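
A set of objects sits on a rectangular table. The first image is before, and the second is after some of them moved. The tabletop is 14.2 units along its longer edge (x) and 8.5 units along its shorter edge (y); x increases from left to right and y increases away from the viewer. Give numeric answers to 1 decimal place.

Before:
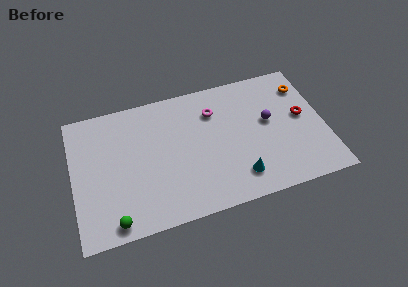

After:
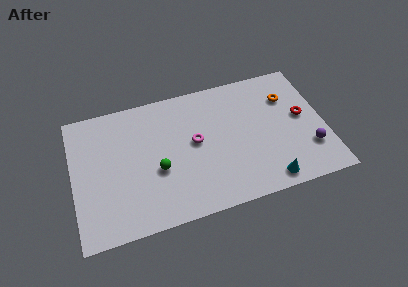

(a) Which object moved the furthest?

the green sphere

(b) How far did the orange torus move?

1.1

The orange torus moved from about (13.3, 6.6) to (12.3, 6.1), a distance of √(1.0² + 0.5²) ≈ 1.1.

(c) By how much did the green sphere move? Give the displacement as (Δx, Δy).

(2.6, 2.5)

The green sphere started near (2.1, 0.9) and ended near (4.7, 3.4).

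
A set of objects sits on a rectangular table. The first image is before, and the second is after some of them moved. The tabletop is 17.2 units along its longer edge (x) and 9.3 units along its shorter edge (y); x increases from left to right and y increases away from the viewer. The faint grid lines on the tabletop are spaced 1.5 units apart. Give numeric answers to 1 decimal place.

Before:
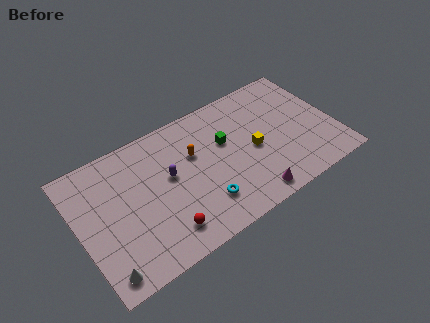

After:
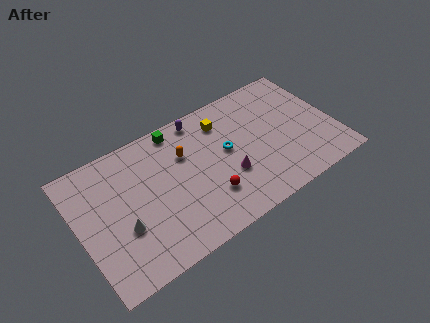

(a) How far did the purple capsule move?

4.0

The purple capsule moved from about (6.1, 5.3) to (8.7, 8.3), a distance of √(2.6² + 3.0²) ≈ 4.0.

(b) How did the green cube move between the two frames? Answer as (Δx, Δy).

(-2.9, 2.5)

From the two frames, the green cube sits at roughly (10.0, 5.8) before and (7.1, 8.3) after.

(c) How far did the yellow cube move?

3.4

The yellow cube moved from about (11.7, 4.3) to (10.1, 7.3), a distance of √(1.6² + 3.0²) ≈ 3.4.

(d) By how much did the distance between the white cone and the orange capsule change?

-2.9

They were about 8.3 units apart before and 5.4 after — 2.9 units closer together.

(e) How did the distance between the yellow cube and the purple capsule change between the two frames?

-4.0

The distance was about 5.7 in the first image and 1.7 in the second, so they moved 4.0 units closer together.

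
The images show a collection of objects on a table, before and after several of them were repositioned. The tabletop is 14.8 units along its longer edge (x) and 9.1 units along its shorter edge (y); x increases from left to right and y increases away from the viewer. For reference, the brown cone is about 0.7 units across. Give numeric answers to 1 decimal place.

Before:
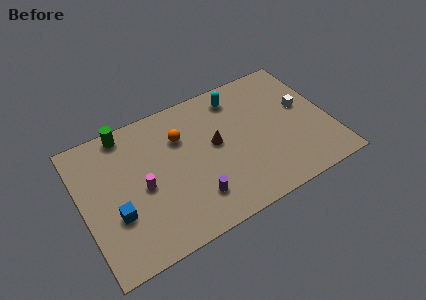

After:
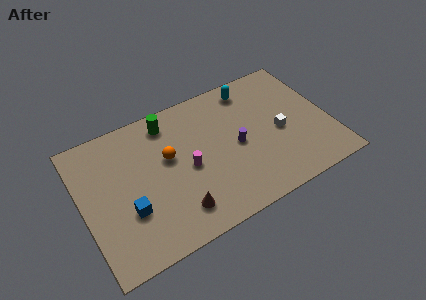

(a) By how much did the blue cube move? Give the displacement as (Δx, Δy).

(0.7, -0.1)

The blue cube started near (1.8, 3.2) and ended near (2.5, 3.1).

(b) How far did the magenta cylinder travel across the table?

2.7

The magenta cylinder moved from about (3.5, 4.2) to (6.2, 4.2), a distance of √(2.7² + 0.0²) ≈ 2.7.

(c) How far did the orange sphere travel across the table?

1.3

From (6.1, 6.4) to (5.2, 5.4), the orange sphere covered √(0.9² + 1.0²) ≈ 1.3 units.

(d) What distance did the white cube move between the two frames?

1.9

The white cube moved from about (13.4, 5.2) to (11.8, 4.1), a distance of √(1.6² + 1.1²) ≈ 1.9.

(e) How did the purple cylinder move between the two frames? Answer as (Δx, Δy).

(2.9, 2.2)

The purple cylinder was at about (6.3, 2.1) and moved to about (9.2, 4.3).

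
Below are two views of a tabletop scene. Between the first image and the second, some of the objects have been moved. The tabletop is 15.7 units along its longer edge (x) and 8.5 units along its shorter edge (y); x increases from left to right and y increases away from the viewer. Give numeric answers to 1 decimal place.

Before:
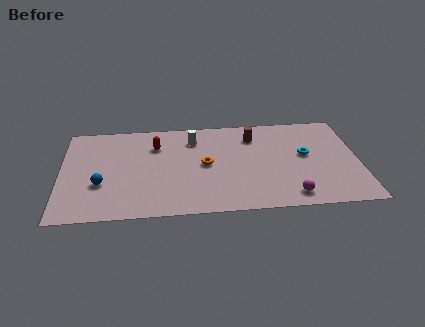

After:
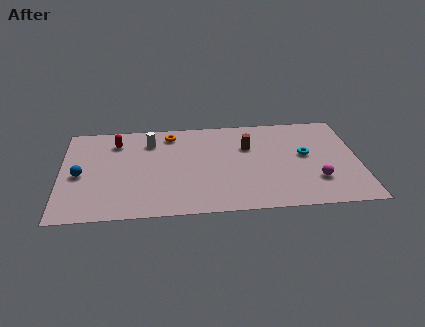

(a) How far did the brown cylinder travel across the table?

0.9

The brown cylinder was near (10.2, 6.6) before and (9.9, 5.7) after, so it travelled √(0.3² + 0.9²) ≈ 0.9 units.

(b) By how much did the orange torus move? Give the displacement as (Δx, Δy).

(-1.8, 2.9)

The orange torus was at about (7.6, 4.3) and moved to about (5.8, 7.2).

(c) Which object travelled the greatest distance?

the orange torus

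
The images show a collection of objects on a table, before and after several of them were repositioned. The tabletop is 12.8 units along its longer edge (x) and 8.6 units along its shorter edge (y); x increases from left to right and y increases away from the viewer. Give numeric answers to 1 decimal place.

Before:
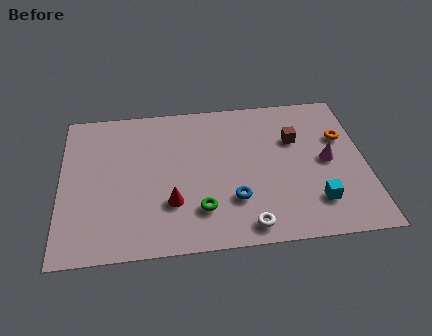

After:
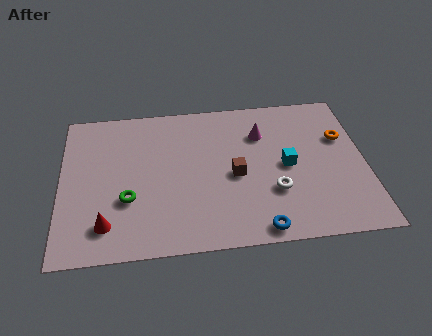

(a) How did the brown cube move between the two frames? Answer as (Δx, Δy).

(-2.6, -1.8)

From the two frames, the brown cube sits at roughly (9.9, 5.7) before and (7.3, 3.9) after.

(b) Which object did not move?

the orange torus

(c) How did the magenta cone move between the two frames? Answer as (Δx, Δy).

(-2.7, 1.9)

From the two frames, the magenta cone sits at roughly (11.2, 4.3) before and (8.5, 6.2) after.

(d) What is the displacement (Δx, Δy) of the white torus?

(1.2, 1.8)

From the two frames, the white torus sits at roughly (7.7, 1.0) before and (8.9, 2.8) after.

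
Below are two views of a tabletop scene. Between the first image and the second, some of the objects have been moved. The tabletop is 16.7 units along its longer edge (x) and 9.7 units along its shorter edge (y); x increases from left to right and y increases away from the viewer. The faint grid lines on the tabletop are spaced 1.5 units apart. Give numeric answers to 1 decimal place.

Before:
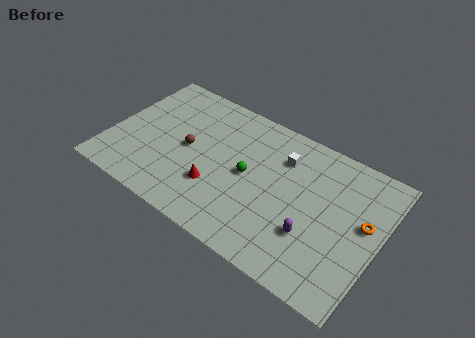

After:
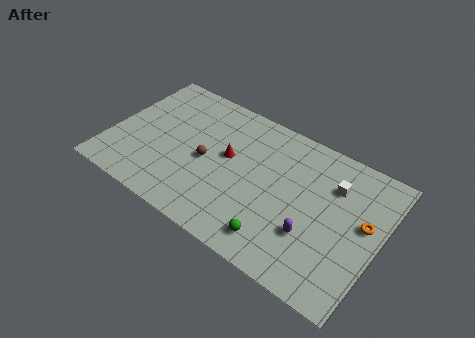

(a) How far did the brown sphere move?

1.2

From (4.8, 4.8) to (6.0, 4.5), the brown sphere covered √(1.2² + 0.3²) ≈ 1.2 units.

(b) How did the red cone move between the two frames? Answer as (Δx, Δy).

(0.3, 2.5)

The red cone was at about (6.9, 3.0) and moved to about (7.2, 5.5).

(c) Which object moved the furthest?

the green sphere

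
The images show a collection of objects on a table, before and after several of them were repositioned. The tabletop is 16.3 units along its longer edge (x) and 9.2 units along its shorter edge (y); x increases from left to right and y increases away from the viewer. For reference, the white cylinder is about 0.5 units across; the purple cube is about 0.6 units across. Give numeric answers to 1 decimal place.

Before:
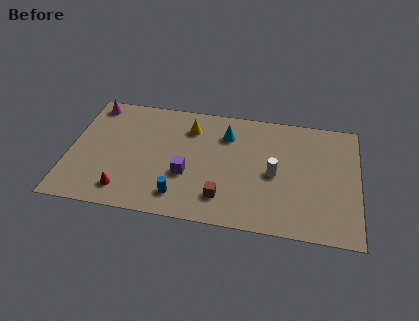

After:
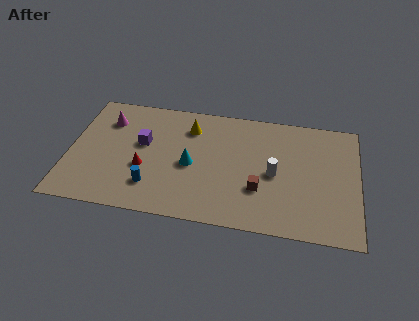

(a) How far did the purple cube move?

3.3

The purple cube was near (6.7, 3.4) before and (4.1, 5.4) after, so it travelled √(2.6² + 2.0²) ≈ 3.3 units.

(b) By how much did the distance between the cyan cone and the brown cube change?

-0.8

They were about 4.9 units apart before and 4.1 after — 0.8 units closer together.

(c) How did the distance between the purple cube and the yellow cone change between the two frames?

-0.6

Before: roughly 3.7 units apart; after: 3.1. That's 0.6 units closer together.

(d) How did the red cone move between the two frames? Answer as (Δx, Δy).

(1.0, 1.9)

The red cone started near (3.3, 1.6) and ended near (4.3, 3.5).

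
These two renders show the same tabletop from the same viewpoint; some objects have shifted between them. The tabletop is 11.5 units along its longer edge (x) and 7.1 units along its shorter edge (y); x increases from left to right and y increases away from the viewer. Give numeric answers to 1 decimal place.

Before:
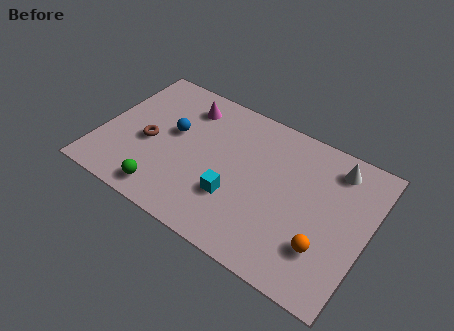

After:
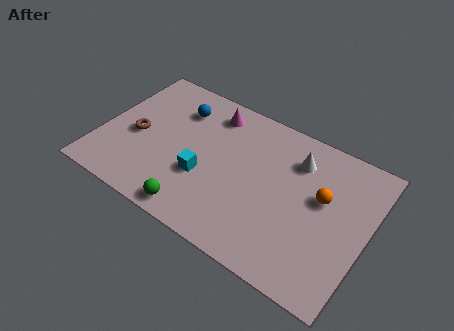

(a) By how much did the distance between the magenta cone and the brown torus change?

+1.1

The distance was about 2.9 in the first image and 4.0 in the second, so they moved 1.1 units further apart.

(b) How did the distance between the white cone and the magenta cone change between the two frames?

-2.7

Before: roughly 6.5 units apart; after: 3.8. That's 2.7 units closer together.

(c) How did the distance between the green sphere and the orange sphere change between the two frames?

-0.8

They were about 6.8 units apart before and 6.0 after — 0.8 units closer together.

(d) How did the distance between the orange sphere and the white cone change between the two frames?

-2.1

They were about 3.9 units apart before and 1.8 after — 2.1 units closer together.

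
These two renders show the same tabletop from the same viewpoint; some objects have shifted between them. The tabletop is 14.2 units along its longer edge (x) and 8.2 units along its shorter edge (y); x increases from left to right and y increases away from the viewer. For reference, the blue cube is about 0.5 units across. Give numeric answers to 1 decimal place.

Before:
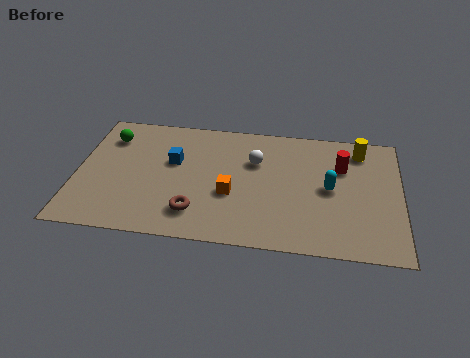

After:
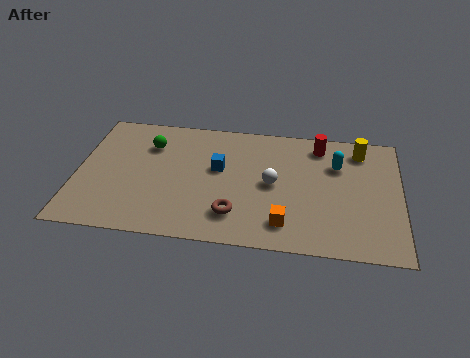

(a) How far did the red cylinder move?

1.6

The red cylinder moved from about (11.6, 5.6) to (10.6, 6.9), a distance of √(1.0² + 1.3²) ≈ 1.6.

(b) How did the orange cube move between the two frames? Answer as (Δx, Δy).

(2.4, -1.6)

The orange cube started near (6.8, 3.2) and ended near (9.2, 1.6).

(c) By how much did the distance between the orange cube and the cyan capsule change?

+0.3

Before: roughly 4.4 units apart; after: 4.7. That's 0.3 units further apart.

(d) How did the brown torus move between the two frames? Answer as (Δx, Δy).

(1.7, 0.1)

From the two frames, the brown torus sits at roughly (5.3, 1.8) before and (7.0, 1.9) after.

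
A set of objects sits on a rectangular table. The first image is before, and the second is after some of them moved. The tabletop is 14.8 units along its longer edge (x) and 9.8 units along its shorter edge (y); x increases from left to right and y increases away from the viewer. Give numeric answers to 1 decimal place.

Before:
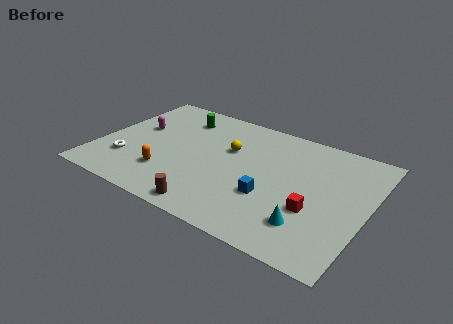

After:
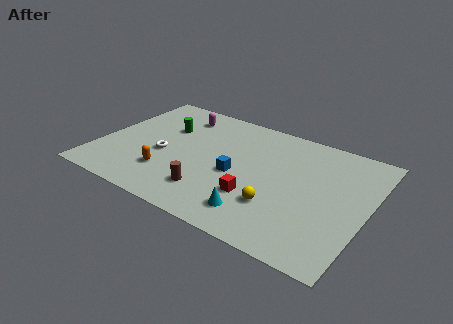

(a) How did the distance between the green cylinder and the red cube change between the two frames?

-2.6

They were about 9.3 units apart before and 6.7 after — 2.6 units closer together.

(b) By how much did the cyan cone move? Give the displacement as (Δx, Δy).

(-2.7, -0.5)

The cyan cone started near (12.0, 2.3) and ended near (9.3, 1.8).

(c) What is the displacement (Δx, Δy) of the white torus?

(1.8, 1.4)

The white torus started near (1.8, 2.7) and ended near (3.6, 4.1).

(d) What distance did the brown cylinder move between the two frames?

1.2

The brown cylinder moved from about (6.9, 1.0) to (6.6, 2.2), a distance of √(0.3² + 1.2²) ≈ 1.2.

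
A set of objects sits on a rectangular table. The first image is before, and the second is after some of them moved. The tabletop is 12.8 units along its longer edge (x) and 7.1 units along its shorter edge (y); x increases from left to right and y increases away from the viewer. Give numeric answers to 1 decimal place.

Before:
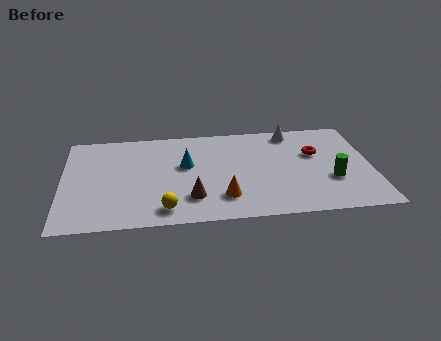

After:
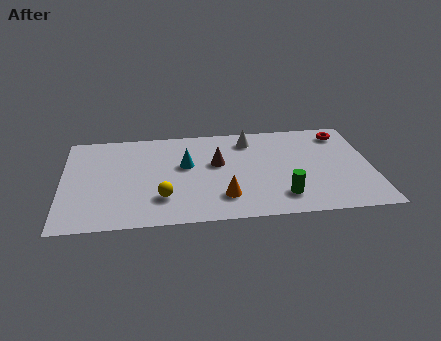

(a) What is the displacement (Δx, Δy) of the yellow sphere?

(-0.1, 0.8)

The yellow sphere started near (4.2, 1.1) and ended near (4.1, 1.9).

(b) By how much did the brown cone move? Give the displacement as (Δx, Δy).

(1.1, 2.4)

From the two frames, the brown cone sits at roughly (5.3, 1.8) before and (6.4, 4.2) after.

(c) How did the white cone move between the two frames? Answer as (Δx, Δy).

(-1.8, -0.4)

The white cone started near (9.6, 6.2) and ended near (7.8, 5.8).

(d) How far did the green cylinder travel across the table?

2.3

From (11.1, 2.5) to (9.0, 1.5), the green cylinder covered √(2.1² + 1.0²) ≈ 2.3 units.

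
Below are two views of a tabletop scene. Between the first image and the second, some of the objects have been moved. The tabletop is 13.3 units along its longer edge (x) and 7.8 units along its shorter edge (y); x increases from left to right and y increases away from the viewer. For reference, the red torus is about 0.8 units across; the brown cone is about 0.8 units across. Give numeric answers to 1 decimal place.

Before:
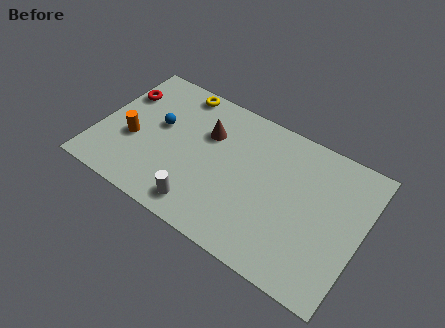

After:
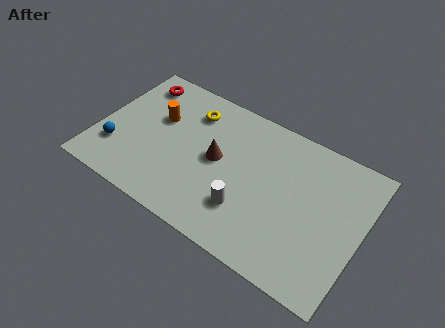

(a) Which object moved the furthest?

the blue sphere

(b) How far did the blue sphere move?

2.9

The blue sphere was near (2.9, 4.5) before and (1.1, 2.2) after, so it travelled √(1.8² + 2.3²) ≈ 2.9 units.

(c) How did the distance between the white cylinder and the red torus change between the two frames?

+1.2

The distance was about 6.5 in the first image and 7.7 in the second, so they moved 1.2 units further apart.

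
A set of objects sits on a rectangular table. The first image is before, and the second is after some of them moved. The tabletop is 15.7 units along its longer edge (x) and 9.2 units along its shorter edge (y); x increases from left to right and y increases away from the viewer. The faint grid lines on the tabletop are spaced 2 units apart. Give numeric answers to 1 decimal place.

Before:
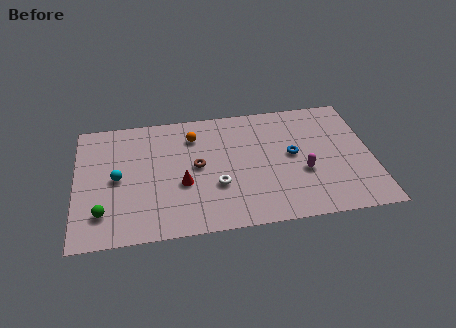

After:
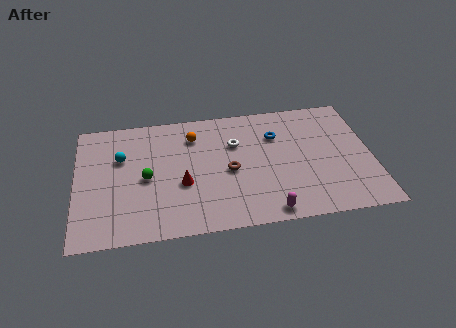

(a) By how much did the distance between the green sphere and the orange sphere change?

-3.2

The distance was about 7.0 in the first image and 3.8 in the second, so they moved 3.2 units closer together.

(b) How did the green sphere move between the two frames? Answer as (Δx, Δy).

(2.3, 2.2)

The green sphere started near (1.4, 2.1) and ended near (3.7, 4.3).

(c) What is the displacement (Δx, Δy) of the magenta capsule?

(-2.0, -2.6)

The magenta capsule started near (12.0, 3.5) and ended near (10.0, 0.9).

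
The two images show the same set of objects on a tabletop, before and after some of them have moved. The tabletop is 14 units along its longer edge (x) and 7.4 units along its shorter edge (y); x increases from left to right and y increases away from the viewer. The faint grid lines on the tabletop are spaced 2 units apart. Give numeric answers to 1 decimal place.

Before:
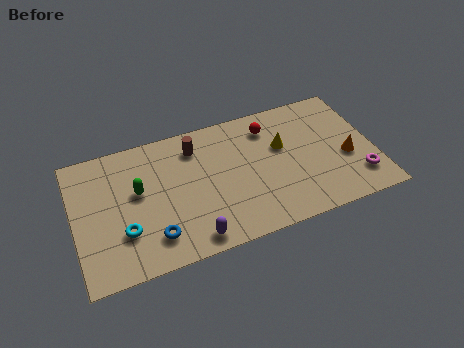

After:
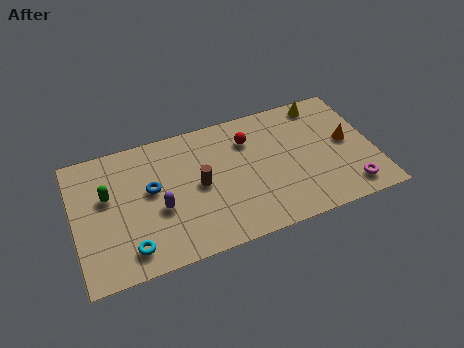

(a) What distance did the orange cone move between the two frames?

0.9

From (12.7, 3.0) to (12.8, 3.9), the orange cone covered √(0.1² + 0.9²) ≈ 0.9 units.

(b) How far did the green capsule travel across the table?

1.4

The green capsule was near (3.0, 4.3) before and (1.6, 4.5) after, so it travelled √(1.4² + 0.2²) ≈ 1.4 units.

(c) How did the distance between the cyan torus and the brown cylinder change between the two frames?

-0.9

They were about 5.1 units apart before and 4.2 after — 0.9 units closer together.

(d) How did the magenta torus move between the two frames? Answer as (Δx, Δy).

(-0.5, -0.5)

From the two frames, the magenta torus sits at roughly (13.1, 1.7) before and (12.6, 1.2) after.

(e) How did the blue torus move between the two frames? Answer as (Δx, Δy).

(0.1, 2.6)

The blue torus was at about (3.5, 1.6) and moved to about (3.6, 4.2).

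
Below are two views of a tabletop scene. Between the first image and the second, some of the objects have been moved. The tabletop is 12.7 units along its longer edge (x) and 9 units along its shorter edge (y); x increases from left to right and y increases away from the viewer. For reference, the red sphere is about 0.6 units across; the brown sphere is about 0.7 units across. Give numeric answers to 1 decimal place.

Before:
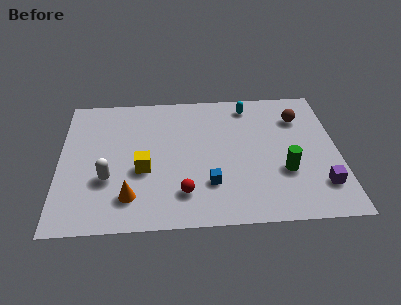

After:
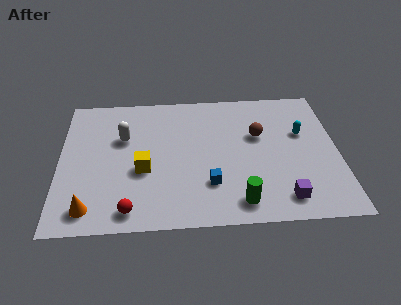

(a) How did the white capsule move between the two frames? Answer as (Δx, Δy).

(0.7, 2.7)

From the two frames, the white capsule sits at roughly (2.2, 3.1) before and (2.9, 5.8) after.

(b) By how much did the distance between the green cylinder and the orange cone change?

-0.4

The distance was about 7.1 in the first image and 6.7 in the second, so they moved 0.4 units closer together.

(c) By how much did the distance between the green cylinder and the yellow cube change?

-1.5

The distance was about 6.4 in the first image and 4.9 in the second, so they moved 1.5 units closer together.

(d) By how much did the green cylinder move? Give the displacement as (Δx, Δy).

(-2.1, -1.8)

The green cylinder was at about (10.2, 3.1) and moved to about (8.1, 1.3).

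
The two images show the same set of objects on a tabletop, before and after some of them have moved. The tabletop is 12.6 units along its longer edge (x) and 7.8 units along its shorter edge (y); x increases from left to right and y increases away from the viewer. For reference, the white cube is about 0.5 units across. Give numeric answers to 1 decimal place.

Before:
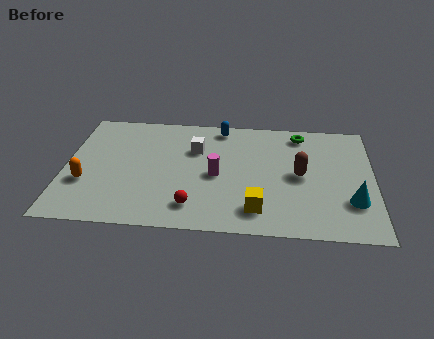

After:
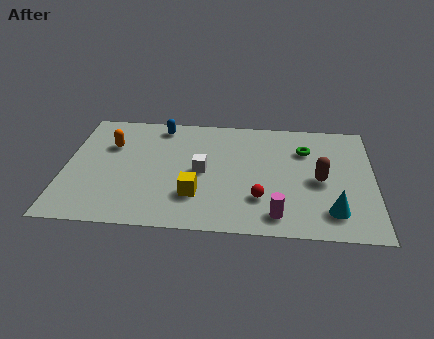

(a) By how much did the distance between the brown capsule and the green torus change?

-0.7

Before: roughly 2.8 units apart; after: 2.1. That's 0.7 units closer together.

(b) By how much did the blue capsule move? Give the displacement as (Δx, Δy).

(-2.5, -0.1)

From the two frames, the blue capsule sits at roughly (6.3, 6.9) before and (3.8, 6.8) after.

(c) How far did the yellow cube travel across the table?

2.6

The yellow cube was near (7.9, 1.5) before and (5.4, 2.2) after, so it travelled √(2.5² + 0.7²) ≈ 2.6 units.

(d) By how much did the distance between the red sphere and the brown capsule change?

-2.1

The distance was about 4.9 in the first image and 2.8 in the second, so they moved 2.1 units closer together.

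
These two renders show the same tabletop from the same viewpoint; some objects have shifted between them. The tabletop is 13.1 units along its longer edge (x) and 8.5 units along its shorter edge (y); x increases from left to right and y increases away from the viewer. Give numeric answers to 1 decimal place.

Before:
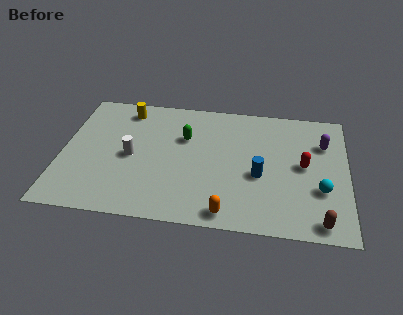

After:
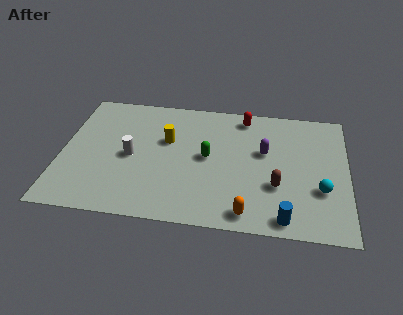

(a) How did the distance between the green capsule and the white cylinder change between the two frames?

+0.6

Before: roughly 2.9 units apart; after: 3.5. That's 0.6 units further apart.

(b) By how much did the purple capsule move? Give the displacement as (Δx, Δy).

(-2.7, -0.9)

The purple capsule started near (12.0, 6.0) and ended near (9.3, 5.1).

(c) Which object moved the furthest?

the red capsule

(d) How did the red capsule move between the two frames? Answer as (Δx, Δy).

(-2.8, 3.0)

The red capsule started near (11.1, 4.4) and ended near (8.3, 7.4).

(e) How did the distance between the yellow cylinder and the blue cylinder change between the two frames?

-0.3

Before: roughly 7.3 units apart; after: 7.0. That's 0.3 units closer together.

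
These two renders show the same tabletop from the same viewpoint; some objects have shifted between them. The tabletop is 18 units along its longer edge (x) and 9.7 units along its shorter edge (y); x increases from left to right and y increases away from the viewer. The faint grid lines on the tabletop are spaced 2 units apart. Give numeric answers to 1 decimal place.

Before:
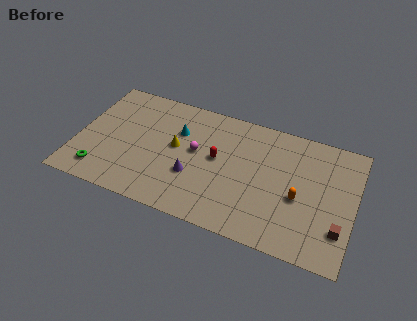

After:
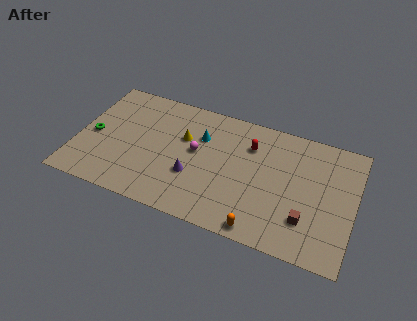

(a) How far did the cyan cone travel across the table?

1.5

From (6.4, 6.6) to (7.9, 6.7), the cyan cone covered √(1.5² + 0.1²) ≈ 1.5 units.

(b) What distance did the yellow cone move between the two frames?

1.0

The yellow cone was near (6.4, 5.3) before and (6.8, 6.2) after, so it travelled √(0.4² + 0.9²) ≈ 1.0 units.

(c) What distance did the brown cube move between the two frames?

2.1

The brown cube was near (17.2, 2.6) before and (15.1, 2.6) after, so it travelled √(2.1² + 0.0²) ≈ 2.1 units.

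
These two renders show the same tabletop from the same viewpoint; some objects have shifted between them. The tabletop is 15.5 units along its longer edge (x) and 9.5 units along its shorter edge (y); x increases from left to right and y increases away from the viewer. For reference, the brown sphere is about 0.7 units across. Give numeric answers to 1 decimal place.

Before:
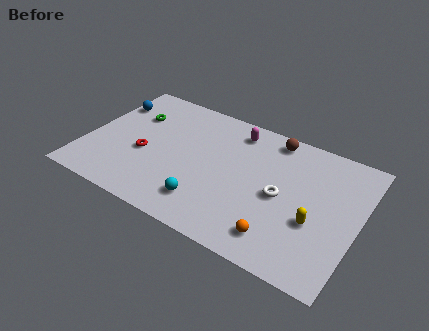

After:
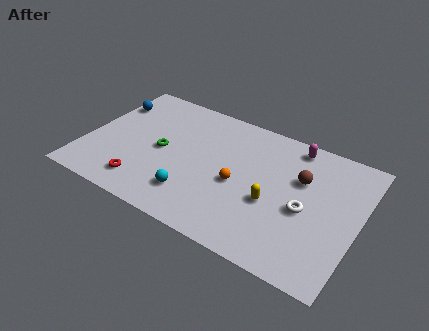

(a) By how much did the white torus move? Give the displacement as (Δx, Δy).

(1.4, -0.3)

From the two frames, the white torus sits at roughly (11.2, 4.5) before and (12.6, 4.2) after.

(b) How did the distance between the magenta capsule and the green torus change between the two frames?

+2.1

They were about 6.0 units apart before and 8.1 after — 2.1 units further apart.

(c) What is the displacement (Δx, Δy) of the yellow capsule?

(-2.4, 0.2)

The yellow capsule was at about (13.2, 3.6) and moved to about (10.8, 3.8).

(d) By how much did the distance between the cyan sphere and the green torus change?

-3.5

Before: roughly 6.8 units apart; after: 3.3. That's 3.5 units closer together.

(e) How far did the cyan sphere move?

0.8

The cyan sphere was near (7.3, 2.0) before and (6.5, 2.2) after, so it travelled √(0.8² + 0.2²) ≈ 0.8 units.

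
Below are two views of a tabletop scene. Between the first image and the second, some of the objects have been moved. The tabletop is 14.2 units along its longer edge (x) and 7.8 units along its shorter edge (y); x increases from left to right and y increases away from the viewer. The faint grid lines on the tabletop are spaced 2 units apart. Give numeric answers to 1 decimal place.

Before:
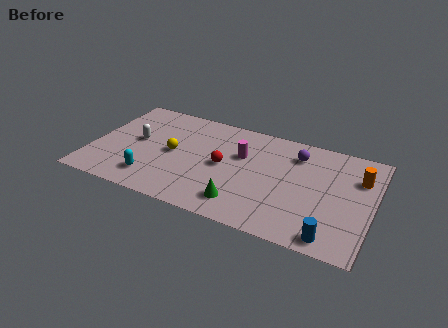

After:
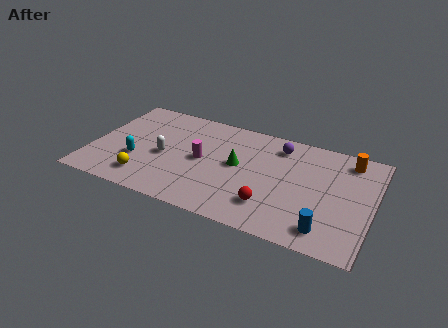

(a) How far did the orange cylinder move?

1.3

The orange cylinder was near (13.4, 5.5) before and (12.8, 6.6) after, so it travelled √(0.6² + 1.1²) ≈ 1.3 units.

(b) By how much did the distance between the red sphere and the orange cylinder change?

-1.0

They were about 6.9 units apart before and 5.9 after — 1.0 units closer together.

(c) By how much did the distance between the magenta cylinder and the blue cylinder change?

+0.6

Before: roughly 6.4 units apart; after: 7.0. That's 0.6 units further apart.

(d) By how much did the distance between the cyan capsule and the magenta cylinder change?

-2.0

The distance was about 5.4 in the first image and 3.4 in the second, so they moved 2.0 units closer together.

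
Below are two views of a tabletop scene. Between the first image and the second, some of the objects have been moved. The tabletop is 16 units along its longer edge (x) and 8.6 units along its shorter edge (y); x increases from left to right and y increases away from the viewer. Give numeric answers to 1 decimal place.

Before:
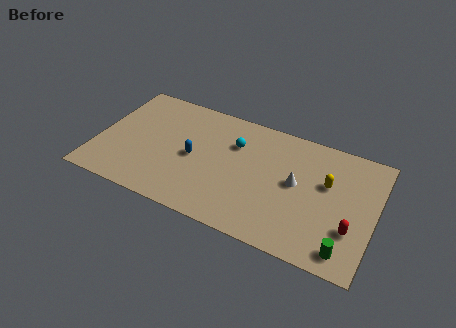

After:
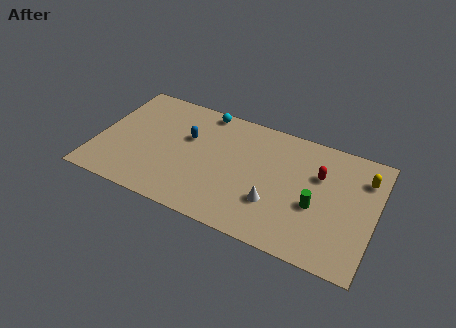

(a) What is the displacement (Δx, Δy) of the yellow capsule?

(2.0, 1.2)

The yellow capsule started near (13.2, 5.3) and ended near (15.2, 6.5).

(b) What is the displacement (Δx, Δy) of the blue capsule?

(-0.5, 1.3)

The blue capsule was at about (5.6, 4.1) and moved to about (5.1, 5.4).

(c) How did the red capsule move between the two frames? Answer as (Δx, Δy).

(-2.1, 3.0)

The red capsule was at about (14.8, 2.7) and moved to about (12.7, 5.7).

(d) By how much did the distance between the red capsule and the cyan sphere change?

-0.5

They were about 7.7 units apart before and 7.2 after — 0.5 units closer together.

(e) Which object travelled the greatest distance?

the red capsule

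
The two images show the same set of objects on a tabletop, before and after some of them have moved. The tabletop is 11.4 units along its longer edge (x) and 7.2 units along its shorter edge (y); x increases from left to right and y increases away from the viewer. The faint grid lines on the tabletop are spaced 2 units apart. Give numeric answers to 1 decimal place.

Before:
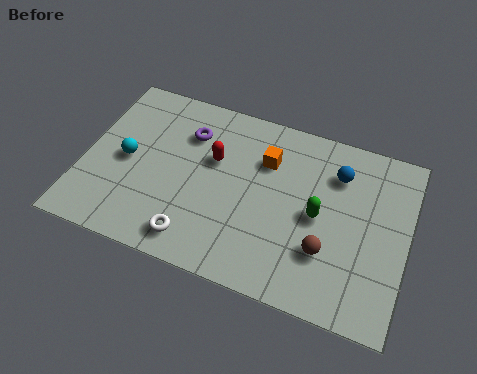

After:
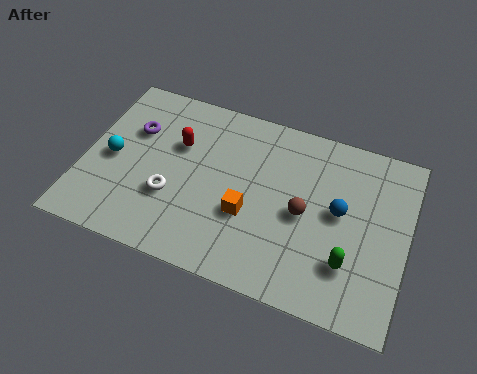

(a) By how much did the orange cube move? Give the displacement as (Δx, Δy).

(-0.4, -2.4)

From the two frames, the orange cube sits at roughly (6.3, 5.1) before and (5.9, 2.7) after.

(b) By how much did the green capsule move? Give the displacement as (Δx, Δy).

(1.2, -1.5)

The green capsule started near (8.3, 3.5) and ended near (9.5, 2.0).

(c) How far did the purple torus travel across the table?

2.0

The purple torus moved from about (3.5, 5.3) to (1.6, 4.8), a distance of √(1.9² + 0.5²) ≈ 2.0.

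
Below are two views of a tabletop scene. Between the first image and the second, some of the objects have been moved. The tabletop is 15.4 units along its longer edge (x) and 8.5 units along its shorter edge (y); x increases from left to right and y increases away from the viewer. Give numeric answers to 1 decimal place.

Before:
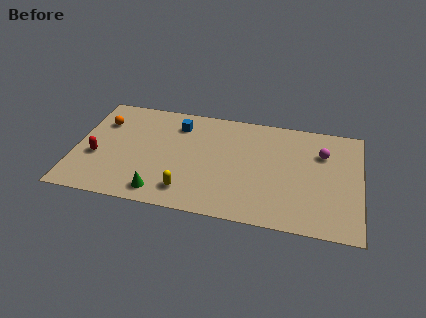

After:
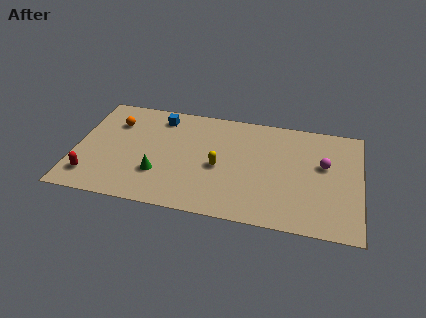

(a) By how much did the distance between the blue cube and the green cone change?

-1.0

They were about 5.5 units apart before and 4.5 after — 1.0 units closer together.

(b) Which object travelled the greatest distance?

the yellow capsule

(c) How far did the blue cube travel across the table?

1.1

From (5.4, 6.7) to (4.4, 7.1), the blue cube covered √(1.0² + 0.4²) ≈ 1.1 units.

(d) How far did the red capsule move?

1.6

From (1.2, 3.3) to (1.0, 1.7), the red capsule covered √(0.2² + 1.6²) ≈ 1.6 units.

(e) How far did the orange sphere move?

0.7

From (1.3, 6.1) to (2.0, 6.2), the orange sphere covered √(0.7² + 0.1²) ≈ 0.7 units.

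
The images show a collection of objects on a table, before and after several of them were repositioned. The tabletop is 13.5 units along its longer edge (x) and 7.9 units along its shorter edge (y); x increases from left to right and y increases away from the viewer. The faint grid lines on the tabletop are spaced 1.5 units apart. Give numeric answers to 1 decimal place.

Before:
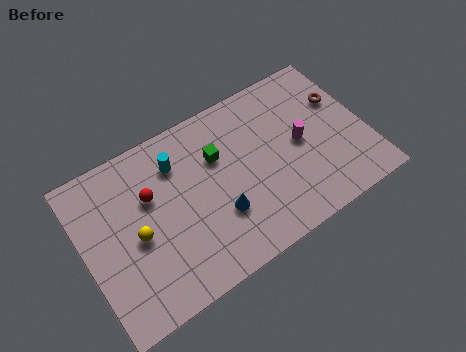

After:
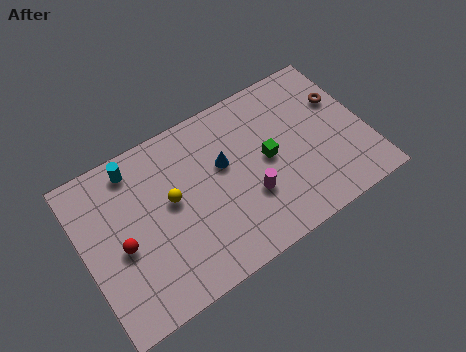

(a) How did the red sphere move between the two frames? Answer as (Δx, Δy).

(-1.6, -1.6)

The red sphere was at about (3.3, 5.1) and moved to about (1.7, 3.5).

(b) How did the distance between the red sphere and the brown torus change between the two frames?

+1.7

Before: roughly 9.3 units apart; after: 11.0. That's 1.7 units further apart.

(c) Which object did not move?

the brown torus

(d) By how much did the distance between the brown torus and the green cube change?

-2.0

They were about 6.0 units apart before and 4.0 after — 2.0 units closer together.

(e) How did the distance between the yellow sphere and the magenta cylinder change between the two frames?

-4.1

The distance was about 8.0 in the first image and 3.9 in the second, so they moved 4.1 units closer together.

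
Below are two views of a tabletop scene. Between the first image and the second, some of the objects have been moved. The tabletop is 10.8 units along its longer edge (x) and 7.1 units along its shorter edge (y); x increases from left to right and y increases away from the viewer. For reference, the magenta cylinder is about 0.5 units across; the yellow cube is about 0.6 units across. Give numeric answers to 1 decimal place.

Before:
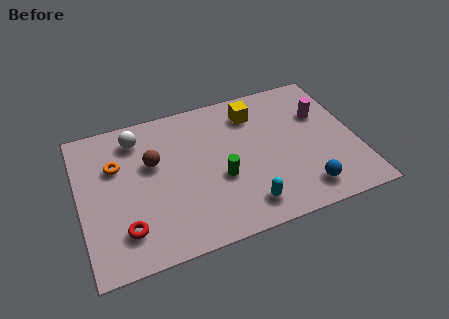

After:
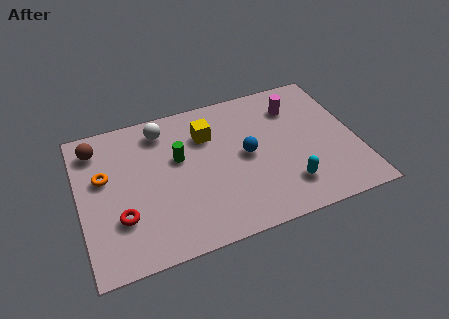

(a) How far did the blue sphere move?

3.1

The blue sphere moved from about (8.5, 1.2) to (6.5, 3.6), a distance of √(2.0² + 2.4²) ≈ 3.1.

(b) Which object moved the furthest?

the blue sphere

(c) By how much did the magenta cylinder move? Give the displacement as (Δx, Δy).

(-1.0, 0.7)

The magenta cylinder was at about (9.6, 4.7) and moved to about (8.6, 5.4).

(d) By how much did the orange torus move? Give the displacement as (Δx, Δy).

(-0.5, -0.4)

The orange torus was at about (1.5, 4.7) and moved to about (1.0, 4.3).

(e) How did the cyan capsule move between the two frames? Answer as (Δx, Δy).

(1.7, 0.4)

The cyan capsule started near (6.2, 1.2) and ended near (7.9, 1.6).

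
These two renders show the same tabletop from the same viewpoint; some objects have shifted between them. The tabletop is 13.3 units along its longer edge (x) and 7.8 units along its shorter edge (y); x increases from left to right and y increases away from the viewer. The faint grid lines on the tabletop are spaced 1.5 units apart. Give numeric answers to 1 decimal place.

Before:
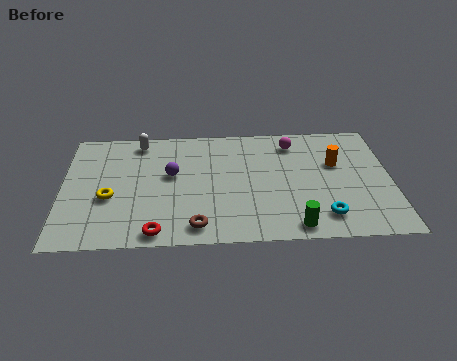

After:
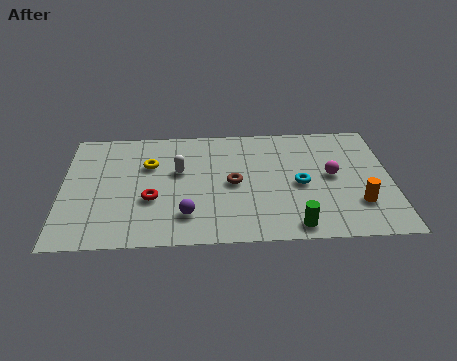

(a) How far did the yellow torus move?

2.6

From (1.9, 3.1) to (3.5, 5.2), the yellow torus covered √(1.6² + 2.1²) ≈ 2.6 units.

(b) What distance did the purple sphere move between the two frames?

2.8

The purple sphere moved from about (4.4, 4.5) to (5.0, 1.8), a distance of √(0.6² + 2.7²) ≈ 2.8.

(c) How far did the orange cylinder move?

2.8

The orange cylinder moved from about (11.1, 4.9) to (11.9, 2.2), a distance of √(0.8² + 2.7²) ≈ 2.8.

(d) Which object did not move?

the green cylinder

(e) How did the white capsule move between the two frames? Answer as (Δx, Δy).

(1.6, -2.1)

From the two frames, the white capsule sits at roughly (3.1, 6.8) before and (4.7, 4.7) after.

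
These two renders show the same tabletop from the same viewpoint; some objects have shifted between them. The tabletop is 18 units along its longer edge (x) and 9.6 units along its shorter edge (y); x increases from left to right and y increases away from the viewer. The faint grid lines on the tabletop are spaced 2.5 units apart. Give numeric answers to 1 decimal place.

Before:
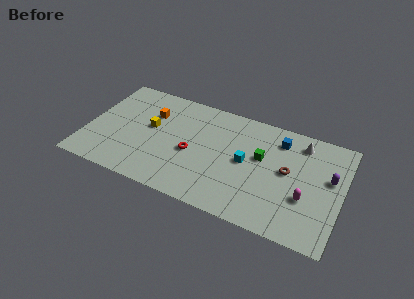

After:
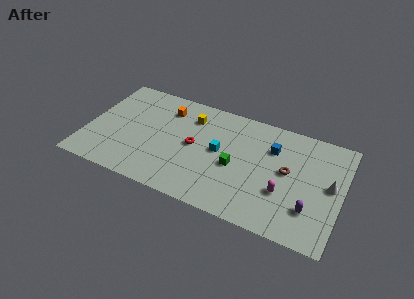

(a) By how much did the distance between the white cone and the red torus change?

+1.3

Before: roughly 8.3 units apart; after: 9.6. That's 1.3 units further apart.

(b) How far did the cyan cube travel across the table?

1.9

From (11.3, 4.9) to (9.4, 5.1), the cyan cube covered √(1.9² + 0.2²) ≈ 1.9 units.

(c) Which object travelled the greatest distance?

the white cone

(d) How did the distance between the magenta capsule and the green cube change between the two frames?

-0.4

The distance was about 4.0 in the first image and 3.6 in the second, so they moved 0.4 units closer together.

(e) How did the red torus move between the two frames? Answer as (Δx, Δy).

(0.1, 0.7)

The red torus was at about (7.5, 4.2) and moved to about (7.6, 4.9).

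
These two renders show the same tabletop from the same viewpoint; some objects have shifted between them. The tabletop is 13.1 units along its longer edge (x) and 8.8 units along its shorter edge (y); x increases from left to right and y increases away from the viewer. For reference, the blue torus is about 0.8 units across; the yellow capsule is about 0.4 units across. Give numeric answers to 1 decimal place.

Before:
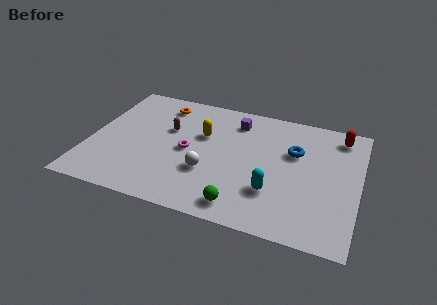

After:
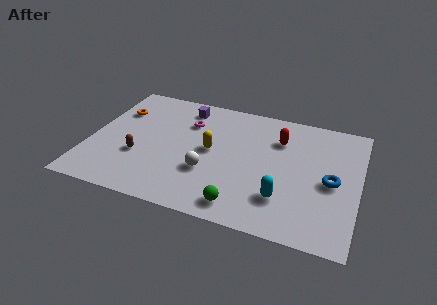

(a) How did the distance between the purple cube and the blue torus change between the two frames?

+4.9

The distance was about 3.3 in the first image and 8.2 in the second, so they moved 4.9 units further apart.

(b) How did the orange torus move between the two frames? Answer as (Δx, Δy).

(-2.1, -1.1)

The orange torus started near (3.2, 7.3) and ended near (1.1, 6.2).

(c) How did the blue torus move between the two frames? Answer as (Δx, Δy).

(1.9, -1.6)

The blue torus started near (9.9, 5.7) and ended near (11.8, 4.1).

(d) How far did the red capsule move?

3.1

From (12.0, 7.5) to (9.1, 6.4), the red capsule covered √(2.9² + 1.1²) ≈ 3.1 units.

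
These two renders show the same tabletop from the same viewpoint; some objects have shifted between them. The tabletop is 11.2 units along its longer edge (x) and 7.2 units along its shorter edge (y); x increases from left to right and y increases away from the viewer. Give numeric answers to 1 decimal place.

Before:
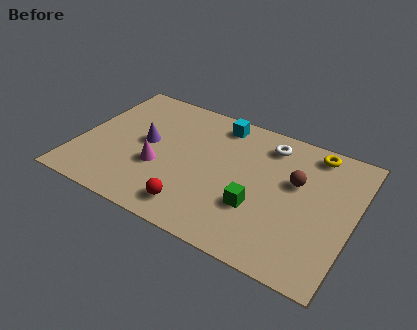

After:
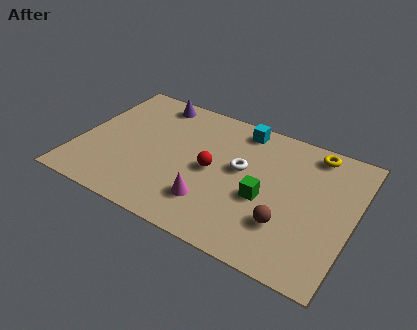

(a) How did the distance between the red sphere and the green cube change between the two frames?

-0.4

They were about 2.7 units apart before and 2.3 after — 0.4 units closer together.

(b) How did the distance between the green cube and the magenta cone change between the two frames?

-1.8

The distance was about 4.1 in the first image and 2.3 in the second, so they moved 1.8 units closer together.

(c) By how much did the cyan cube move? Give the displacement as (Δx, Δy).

(0.9, 0.1)

From the two frames, the cyan cube sits at roughly (5.4, 6.2) before and (6.3, 6.3) after.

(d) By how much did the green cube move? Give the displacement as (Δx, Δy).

(0.2, 0.6)

The green cube started near (7.5, 2.4) and ended near (7.7, 3.0).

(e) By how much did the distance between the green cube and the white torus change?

-1.9

Before: roughly 3.5 units apart; after: 1.6. That's 1.9 units closer together.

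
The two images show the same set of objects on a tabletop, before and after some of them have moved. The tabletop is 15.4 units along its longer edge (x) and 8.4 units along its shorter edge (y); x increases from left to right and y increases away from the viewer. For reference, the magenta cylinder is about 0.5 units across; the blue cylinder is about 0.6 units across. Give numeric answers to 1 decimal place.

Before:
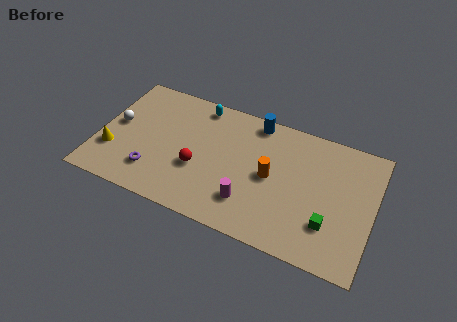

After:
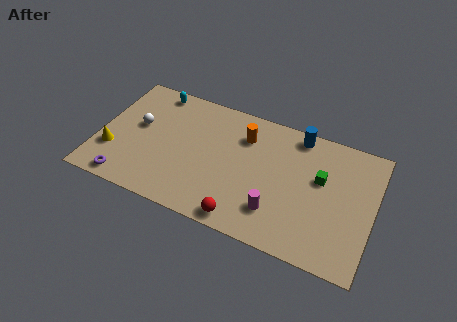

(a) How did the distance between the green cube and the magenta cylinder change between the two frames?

-0.7

They were about 4.4 units apart before and 3.7 after — 0.7 units closer together.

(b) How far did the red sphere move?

3.6

The red sphere moved from about (5.7, 3.2) to (8.5, 0.9), a distance of √(2.8² + 2.3²) ≈ 3.6.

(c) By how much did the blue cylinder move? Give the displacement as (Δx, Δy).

(2.4, 0.0)

From the two frames, the blue cylinder sits at roughly (8.5, 7.5) before and (10.9, 7.5) after.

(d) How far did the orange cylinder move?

2.7

From (9.7, 4.2) to (8.0, 6.3), the orange cylinder covered √(1.7² + 2.1²) ≈ 2.7 units.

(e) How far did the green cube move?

2.8

The green cube moved from about (13.1, 2.4) to (12.4, 5.1), a distance of √(0.7² + 2.7²) ≈ 2.8.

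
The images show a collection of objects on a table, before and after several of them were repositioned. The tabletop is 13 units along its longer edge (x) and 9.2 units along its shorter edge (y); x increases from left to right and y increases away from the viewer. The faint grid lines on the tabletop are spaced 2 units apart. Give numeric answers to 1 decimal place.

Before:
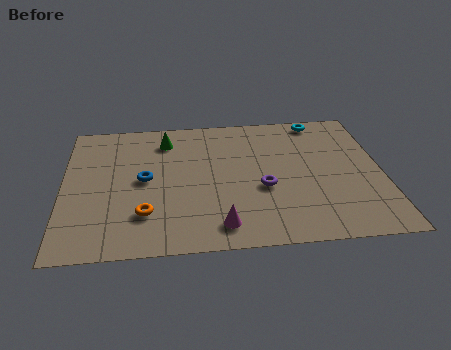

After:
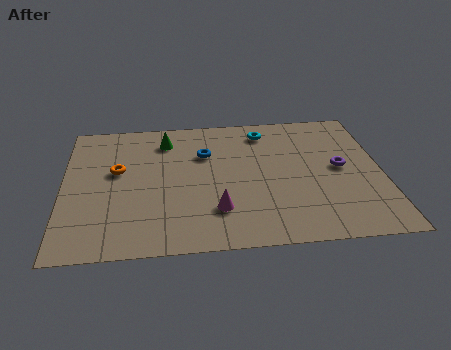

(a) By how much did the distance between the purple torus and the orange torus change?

+4.1

The distance was about 5.0 in the first image and 9.1 in the second, so they moved 4.1 units further apart.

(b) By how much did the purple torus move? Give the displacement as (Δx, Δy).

(3.2, 1.1)

From the two frames, the purple torus sits at roughly (8.1, 3.7) before and (11.3, 4.8) after.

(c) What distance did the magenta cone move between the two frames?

1.0

From (6.3, 1.4) to (6.2, 2.4), the magenta cone covered √(0.1² + 1.0²) ≈ 1.0 units.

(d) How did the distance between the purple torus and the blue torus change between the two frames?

+0.8

The distance was about 4.9 in the first image and 5.7 in the second, so they moved 0.8 units further apart.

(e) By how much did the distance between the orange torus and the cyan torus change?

-2.9

They were about 9.4 units apart before and 6.5 after — 2.9 units closer together.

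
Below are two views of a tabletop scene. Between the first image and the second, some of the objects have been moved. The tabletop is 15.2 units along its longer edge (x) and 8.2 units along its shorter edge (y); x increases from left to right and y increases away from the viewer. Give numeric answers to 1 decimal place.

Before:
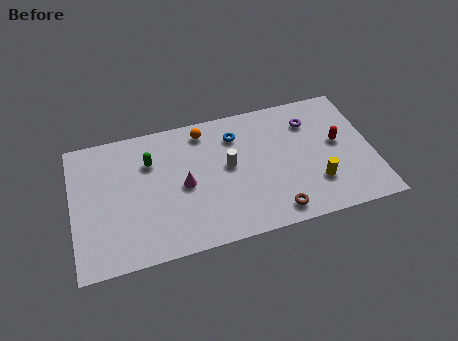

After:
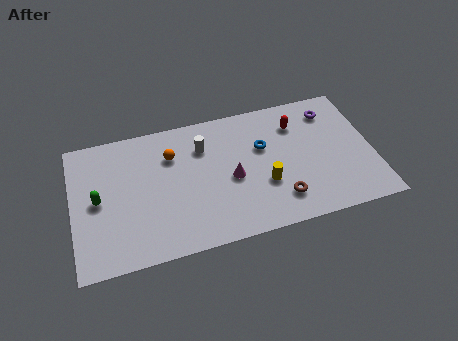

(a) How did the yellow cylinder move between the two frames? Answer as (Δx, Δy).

(-2.6, 0.6)

From the two frames, the yellow cylinder sits at roughly (12.2, 2.3) before and (9.6, 2.9) after.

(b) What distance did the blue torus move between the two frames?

1.7

From (8.4, 6.3) to (9.7, 5.2), the blue torus covered √(1.3² + 1.1²) ≈ 1.7 units.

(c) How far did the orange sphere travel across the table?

2.0

The orange sphere moved from about (6.8, 7.0) to (5.1, 5.9), a distance of √(1.7² + 1.1²) ≈ 2.0.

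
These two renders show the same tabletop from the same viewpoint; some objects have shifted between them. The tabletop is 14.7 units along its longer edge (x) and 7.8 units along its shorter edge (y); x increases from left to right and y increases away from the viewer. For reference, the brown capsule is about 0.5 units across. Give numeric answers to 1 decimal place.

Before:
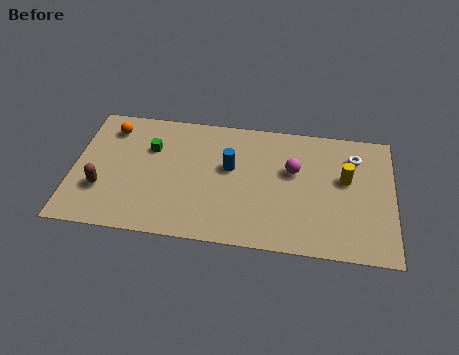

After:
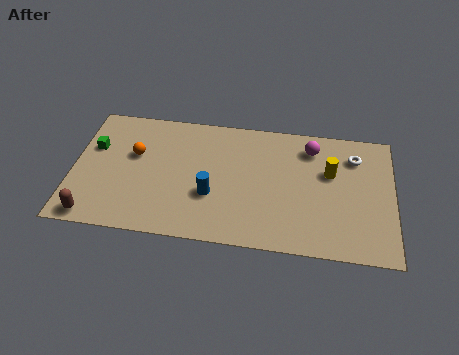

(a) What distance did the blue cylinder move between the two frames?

2.0

The blue cylinder moved from about (7.2, 4.6) to (6.4, 2.8), a distance of √(0.8² + 1.8²) ≈ 2.0.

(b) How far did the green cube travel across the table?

2.6

The green cube was near (3.5, 5.3) before and (0.9, 5.0) after, so it travelled √(2.6² + 0.3²) ≈ 2.6 units.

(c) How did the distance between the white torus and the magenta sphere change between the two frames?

-1.0

Before: roughly 3.0 units apart; after: 2.0. That's 1.0 units closer together.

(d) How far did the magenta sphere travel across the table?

1.7

The magenta sphere was near (10.1, 4.8) before and (10.9, 6.3) after, so it travelled √(0.8² + 1.5²) ≈ 1.7 units.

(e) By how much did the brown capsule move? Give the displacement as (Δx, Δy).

(-0.3, -1.7)

The brown capsule started near (1.4, 2.5) and ended near (1.1, 0.8).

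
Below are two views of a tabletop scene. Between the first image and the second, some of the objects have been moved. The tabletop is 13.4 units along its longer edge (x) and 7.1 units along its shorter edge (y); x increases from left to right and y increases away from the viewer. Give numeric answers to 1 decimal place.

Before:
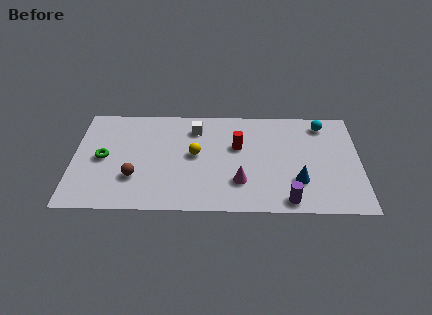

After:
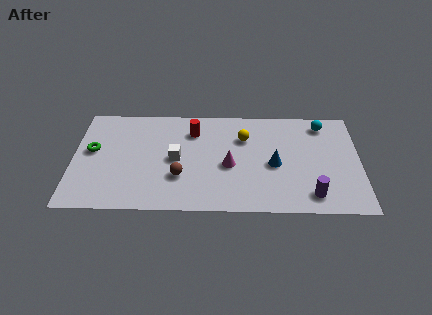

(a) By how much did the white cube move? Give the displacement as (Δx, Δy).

(-0.9, -2.1)

The white cube was at about (5.7, 5.6) and moved to about (4.8, 3.5).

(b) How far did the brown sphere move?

2.1

The brown sphere was near (2.9, 2.2) before and (5.0, 2.3) after, so it travelled √(2.1² + 0.1²) ≈ 2.1 units.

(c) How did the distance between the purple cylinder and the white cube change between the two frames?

+0.3

They were about 6.4 units apart before and 6.7 after — 0.3 units further apart.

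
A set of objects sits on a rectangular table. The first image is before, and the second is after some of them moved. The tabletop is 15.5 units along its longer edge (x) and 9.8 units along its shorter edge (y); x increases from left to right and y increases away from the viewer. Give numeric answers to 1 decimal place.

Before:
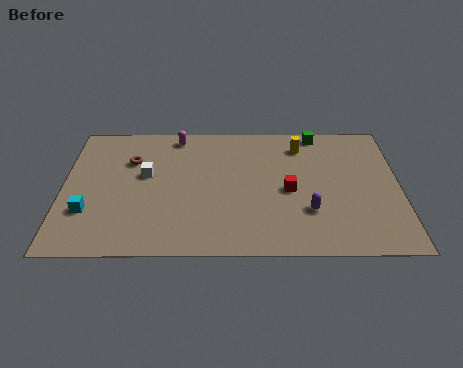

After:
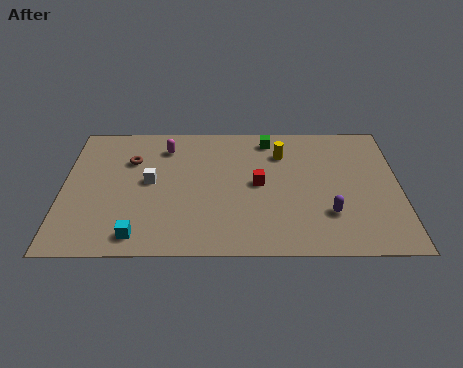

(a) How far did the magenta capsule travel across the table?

1.0

The magenta capsule was near (5.2, 8.7) before and (4.7, 7.8) after, so it travelled √(0.5² + 0.9²) ≈ 1.0 units.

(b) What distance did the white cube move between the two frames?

0.5

From (3.8, 5.7) to (4.0, 5.2), the white cube covered √(0.2² + 0.5²) ≈ 0.5 units.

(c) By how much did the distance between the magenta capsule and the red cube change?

-1.6

Before: roughly 6.7 units apart; after: 5.1. That's 1.6 units closer together.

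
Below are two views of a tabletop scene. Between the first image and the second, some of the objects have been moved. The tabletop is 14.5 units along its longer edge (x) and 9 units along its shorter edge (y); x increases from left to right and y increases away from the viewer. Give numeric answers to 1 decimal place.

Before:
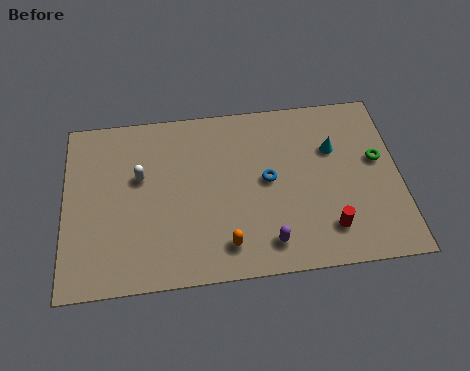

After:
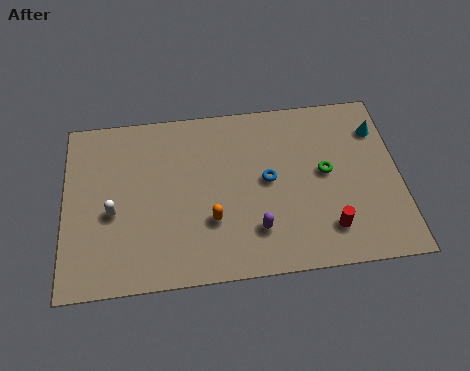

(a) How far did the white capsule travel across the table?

2.1

From (3.3, 5.5) to (2.1, 3.8), the white capsule covered √(1.2² + 1.7²) ≈ 2.1 units.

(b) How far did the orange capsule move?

1.4

From (6.9, 1.6) to (6.3, 2.9), the orange capsule covered √(0.6² + 1.3²) ≈ 1.4 units.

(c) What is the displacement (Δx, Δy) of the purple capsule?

(-0.5, 0.7)

The purple capsule started near (8.7, 1.5) and ended near (8.2, 2.2).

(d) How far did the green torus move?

2.3

The green torus was near (13.6, 5.2) before and (11.3, 4.8) after, so it travelled √(2.3² + 0.4²) ≈ 2.3 units.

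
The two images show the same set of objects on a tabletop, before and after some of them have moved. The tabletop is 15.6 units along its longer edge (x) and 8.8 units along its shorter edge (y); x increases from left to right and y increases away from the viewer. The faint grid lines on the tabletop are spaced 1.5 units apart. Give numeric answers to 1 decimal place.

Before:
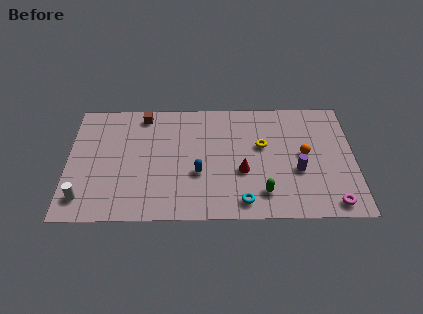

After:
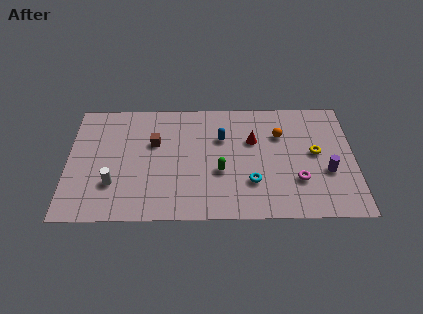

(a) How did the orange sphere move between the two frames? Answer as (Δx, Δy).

(-1.3, 1.5)

From the two frames, the orange sphere sits at roughly (12.9, 4.6) before and (11.6, 6.1) after.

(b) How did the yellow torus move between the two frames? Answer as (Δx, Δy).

(2.9, -0.6)

The yellow torus was at about (10.6, 5.3) and moved to about (13.5, 4.7).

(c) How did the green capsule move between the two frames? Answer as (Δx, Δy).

(-2.3, 1.6)

From the two frames, the green capsule sits at roughly (10.6, 1.8) before and (8.3, 3.4) after.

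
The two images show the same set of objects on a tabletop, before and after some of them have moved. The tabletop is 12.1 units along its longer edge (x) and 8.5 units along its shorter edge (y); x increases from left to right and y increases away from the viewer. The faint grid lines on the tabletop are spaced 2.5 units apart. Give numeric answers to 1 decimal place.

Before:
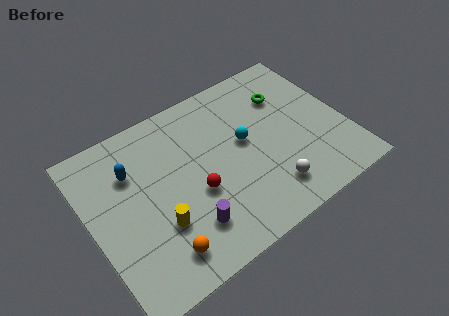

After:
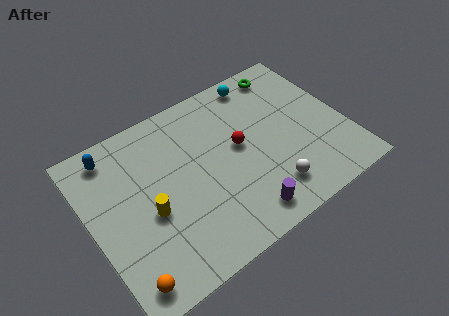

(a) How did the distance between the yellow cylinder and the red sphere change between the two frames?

+2.6

Before: roughly 2.0 units apart; after: 4.6. That's 2.6 units further apart.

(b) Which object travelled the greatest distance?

the cyan sphere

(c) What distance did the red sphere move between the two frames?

2.6

The red sphere was near (4.8, 3.4) before and (7.1, 4.6) after, so it travelled √(2.3² + 1.2²) ≈ 2.6 units.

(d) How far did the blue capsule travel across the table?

1.5

The blue capsule moved from about (2.2, 6.0) to (1.5, 7.3), a distance of √(0.7² + 1.3²) ≈ 1.5.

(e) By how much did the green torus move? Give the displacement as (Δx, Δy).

(0.3, 1.3)

From the two frames, the green torus sits at roughly (9.7, 6.1) before and (10.0, 7.4) after.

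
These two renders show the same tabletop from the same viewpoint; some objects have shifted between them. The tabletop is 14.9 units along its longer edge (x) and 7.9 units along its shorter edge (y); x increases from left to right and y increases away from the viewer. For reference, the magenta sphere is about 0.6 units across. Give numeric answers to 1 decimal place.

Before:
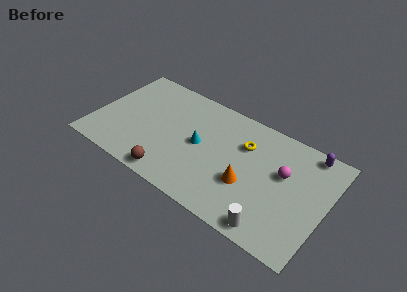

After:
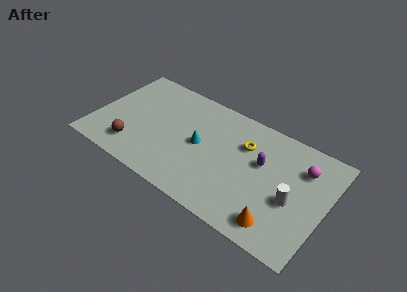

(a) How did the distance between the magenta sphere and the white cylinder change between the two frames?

-1.4

Before: roughly 3.9 units apart; after: 2.5. That's 1.4 units closer together.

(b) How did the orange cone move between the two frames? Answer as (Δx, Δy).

(2.2, -1.6)

From the two frames, the orange cone sits at roughly (10.1, 2.9) before and (12.3, 1.3) after.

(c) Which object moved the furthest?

the purple capsule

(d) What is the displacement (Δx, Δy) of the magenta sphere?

(1.1, 1.0)

The magenta sphere started near (12.1, 4.8) and ended near (13.2, 5.8).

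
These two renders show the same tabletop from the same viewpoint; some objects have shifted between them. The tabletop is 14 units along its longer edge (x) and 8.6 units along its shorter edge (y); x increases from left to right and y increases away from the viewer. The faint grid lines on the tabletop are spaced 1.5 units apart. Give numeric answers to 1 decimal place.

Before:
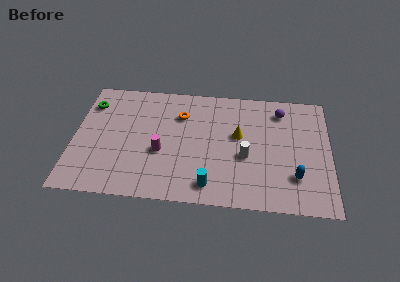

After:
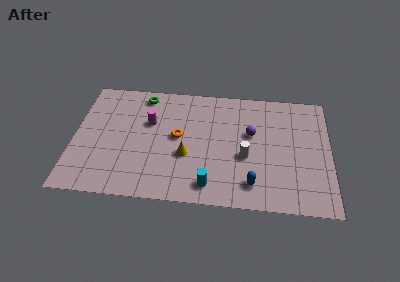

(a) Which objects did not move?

the white cylinder and the cyan cylinder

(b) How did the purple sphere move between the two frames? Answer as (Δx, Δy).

(-1.6, -1.8)

The purple sphere was at about (11.3, 7.0) and moved to about (9.7, 5.2).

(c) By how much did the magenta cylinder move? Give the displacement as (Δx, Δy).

(-0.7, 2.1)

The magenta cylinder was at about (4.8, 3.4) and moved to about (4.1, 5.5).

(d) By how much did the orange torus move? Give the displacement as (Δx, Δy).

(-0.1, -1.6)

The orange torus was at about (5.8, 6.2) and moved to about (5.7, 4.6).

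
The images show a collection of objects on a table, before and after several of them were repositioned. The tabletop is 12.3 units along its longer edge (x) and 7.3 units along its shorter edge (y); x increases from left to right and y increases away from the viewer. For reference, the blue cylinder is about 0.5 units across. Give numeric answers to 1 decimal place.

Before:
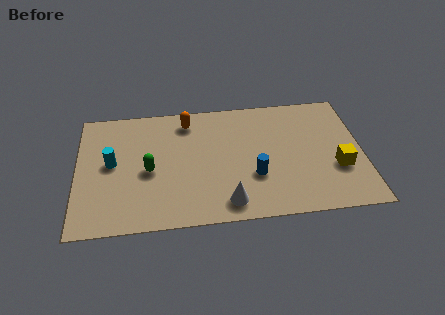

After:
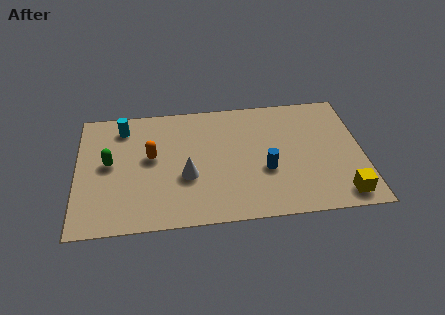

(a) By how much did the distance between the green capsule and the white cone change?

-0.5

They were about 4.0 units apart before and 3.5 after — 0.5 units closer together.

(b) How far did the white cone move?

2.4

From (6.4, 1.1) to (4.7, 2.8), the white cone covered √(1.7² + 1.7²) ≈ 2.4 units.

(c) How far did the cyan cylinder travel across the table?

2.2

The cyan cylinder moved from about (1.5, 3.9) to (2.0, 6.0), a distance of √(0.5² + 2.1²) ≈ 2.2.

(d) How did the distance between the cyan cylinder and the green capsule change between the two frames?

+0.5

The distance was about 1.7 in the first image and 2.2 in the second, so they moved 0.5 units further apart.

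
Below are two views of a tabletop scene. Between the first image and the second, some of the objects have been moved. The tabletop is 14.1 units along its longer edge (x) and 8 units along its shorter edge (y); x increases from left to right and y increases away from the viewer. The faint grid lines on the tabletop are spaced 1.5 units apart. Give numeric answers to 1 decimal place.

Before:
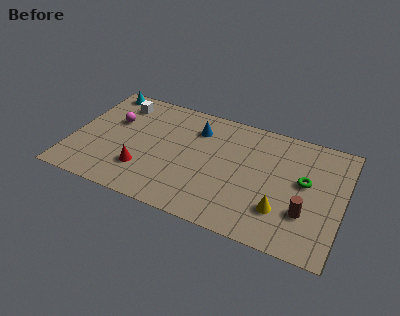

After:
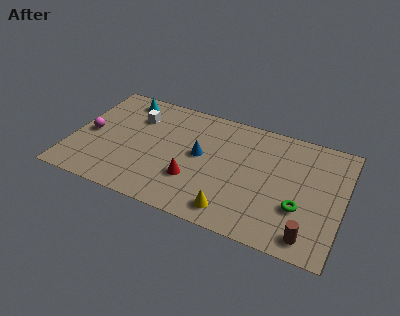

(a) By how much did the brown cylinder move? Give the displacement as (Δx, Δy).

(0.3, -1.4)

The brown cylinder started near (12.3, 2.5) and ended near (12.6, 1.1).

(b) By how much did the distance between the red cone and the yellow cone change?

-4.6

They were about 7.2 units apart before and 2.6 after — 4.6 units closer together.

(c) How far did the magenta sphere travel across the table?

1.7

From (2.0, 5.1) to (0.9, 3.8), the magenta sphere covered √(1.1² + 1.3²) ≈ 1.7 units.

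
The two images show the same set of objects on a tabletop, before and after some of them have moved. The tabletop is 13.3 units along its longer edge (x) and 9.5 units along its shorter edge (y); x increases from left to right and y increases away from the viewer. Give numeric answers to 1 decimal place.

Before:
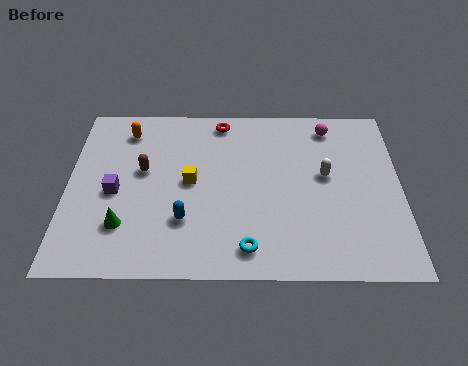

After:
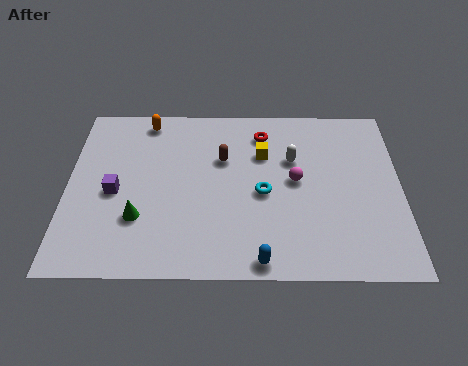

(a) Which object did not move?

the purple cube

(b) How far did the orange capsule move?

1.0

From (2.3, 7.8) to (3.1, 8.4), the orange capsule covered √(0.8² + 0.6²) ≈ 1.0 units.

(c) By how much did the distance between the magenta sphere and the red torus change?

-1.4

Before: roughly 4.4 units apart; after: 3.0. That's 1.4 units closer together.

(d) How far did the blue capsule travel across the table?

3.6

From (4.7, 2.8) to (7.7, 0.8), the blue capsule covered √(3.0² + 2.0²) ≈ 3.6 units.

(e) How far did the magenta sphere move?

3.4

The magenta sphere was near (10.5, 8.1) before and (9.1, 5.0) after, so it travelled √(1.4² + 3.1²) ≈ 3.4 units.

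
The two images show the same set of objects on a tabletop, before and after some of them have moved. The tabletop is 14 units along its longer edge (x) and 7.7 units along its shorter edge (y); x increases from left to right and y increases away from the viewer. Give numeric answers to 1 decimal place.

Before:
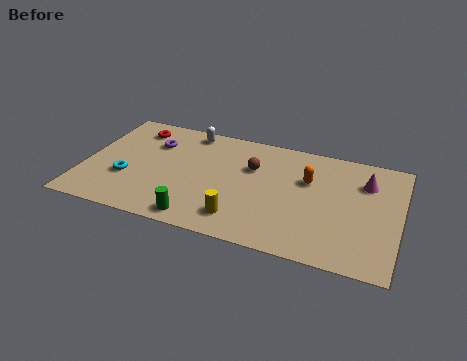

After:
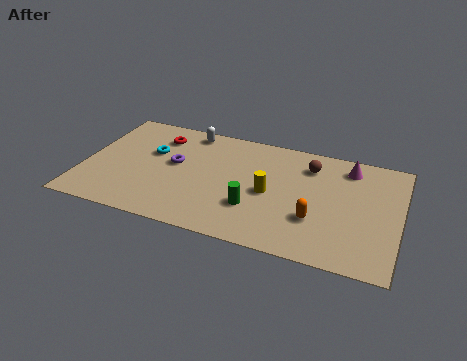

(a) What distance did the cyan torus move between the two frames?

2.3

From (2.0, 2.7) to (2.9, 4.8), the cyan torus covered √(0.9² + 2.1²) ≈ 2.3 units.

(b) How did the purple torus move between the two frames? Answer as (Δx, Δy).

(1.1, -1.2)

The purple torus was at about (2.9, 5.5) and moved to about (4.0, 4.3).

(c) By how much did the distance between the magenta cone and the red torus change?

-1.9

Before: roughly 10.4 units apart; after: 8.5. That's 1.9 units closer together.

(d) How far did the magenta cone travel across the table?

1.1

From (12.4, 5.6) to (11.6, 6.4), the magenta cone covered √(0.8² + 0.8²) ≈ 1.1 units.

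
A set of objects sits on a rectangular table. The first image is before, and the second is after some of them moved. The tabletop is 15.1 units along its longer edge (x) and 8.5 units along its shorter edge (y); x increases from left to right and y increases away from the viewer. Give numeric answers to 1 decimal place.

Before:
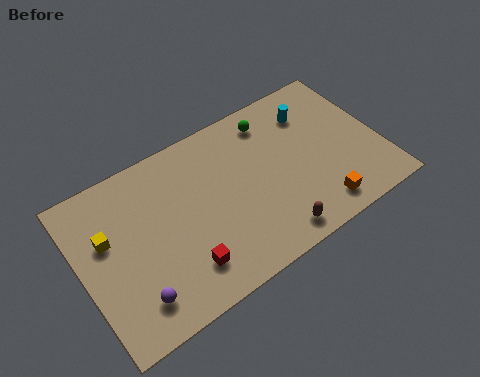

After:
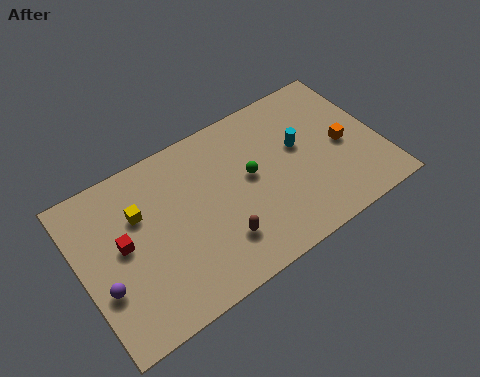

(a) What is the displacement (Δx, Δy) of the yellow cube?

(1.7, 0.4)

From the two frames, the yellow cube sits at roughly (1.4, 5.3) before and (3.1, 5.7) after.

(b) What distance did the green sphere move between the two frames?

2.8

From (10.1, 7.1) to (8.6, 4.7), the green sphere covered √(1.5² + 2.4²) ≈ 2.8 units.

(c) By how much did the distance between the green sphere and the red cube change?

-1.0

They were about 7.5 units apart before and 6.5 after — 1.0 units closer together.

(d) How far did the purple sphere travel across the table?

1.8

The purple sphere was near (2.2, 1.7) before and (0.9, 3.0) after, so it travelled √(1.3² + 1.3²) ≈ 1.8 units.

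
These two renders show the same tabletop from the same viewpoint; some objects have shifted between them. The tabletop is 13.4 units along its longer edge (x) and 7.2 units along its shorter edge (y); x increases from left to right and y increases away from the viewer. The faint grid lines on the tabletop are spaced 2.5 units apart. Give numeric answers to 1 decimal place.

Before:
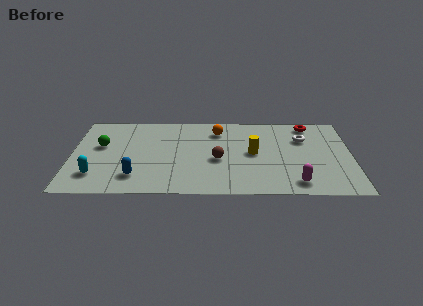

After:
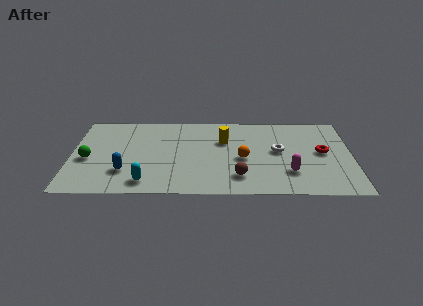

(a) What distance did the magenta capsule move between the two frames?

0.9

From (10.7, 1.1) to (10.4, 2.0), the magenta capsule covered √(0.3² + 0.9²) ≈ 0.9 units.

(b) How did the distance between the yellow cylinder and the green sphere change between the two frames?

-0.6

Before: roughly 7.3 units apart; after: 6.7. That's 0.6 units closer together.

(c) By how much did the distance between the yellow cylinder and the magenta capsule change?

+0.9

The distance was about 3.3 in the first image and 4.2 in the second, so they moved 0.9 units further apart.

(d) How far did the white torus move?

1.6

The white torus was near (11.1, 5.0) before and (9.9, 3.9) after, so it travelled √(1.2² + 1.1²) ≈ 1.6 units.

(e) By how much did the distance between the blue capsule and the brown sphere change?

+1.2

The distance was about 4.2 in the first image and 5.4 in the second, so they moved 1.2 units further apart.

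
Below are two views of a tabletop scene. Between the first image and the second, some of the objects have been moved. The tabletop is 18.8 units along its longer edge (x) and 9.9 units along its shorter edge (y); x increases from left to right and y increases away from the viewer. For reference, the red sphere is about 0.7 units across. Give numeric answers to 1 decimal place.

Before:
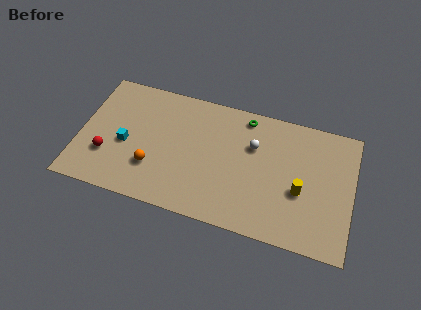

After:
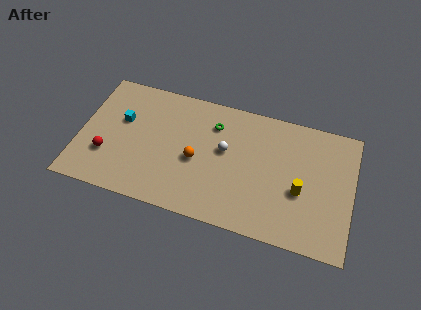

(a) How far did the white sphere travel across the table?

2.1

The white sphere moved from about (11.9, 6.6) to (10.0, 5.7), a distance of √(1.9² + 0.9²) ≈ 2.1.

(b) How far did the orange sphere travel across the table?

3.2

The orange sphere was near (5.2, 3.0) before and (8.1, 4.4) after, so it travelled √(2.9² + 1.4²) ≈ 3.2 units.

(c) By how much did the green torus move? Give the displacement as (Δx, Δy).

(-2.1, -1.2)

From the two frames, the green torus sits at roughly (11.2, 8.7) before and (9.1, 7.5) after.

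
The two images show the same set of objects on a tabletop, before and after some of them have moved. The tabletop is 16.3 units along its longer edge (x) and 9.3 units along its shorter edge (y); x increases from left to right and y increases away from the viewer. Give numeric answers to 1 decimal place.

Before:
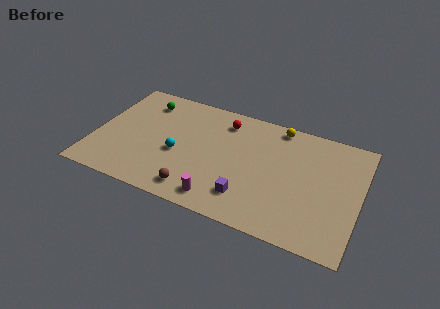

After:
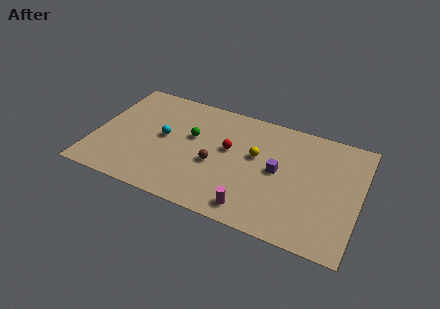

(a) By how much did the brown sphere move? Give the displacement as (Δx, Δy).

(0.9, 2.5)

The brown sphere was at about (6.6, 1.4) and moved to about (7.5, 3.9).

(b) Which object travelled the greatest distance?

the green sphere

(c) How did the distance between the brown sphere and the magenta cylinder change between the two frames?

+2.2

They were about 1.5 units apart before and 3.7 after — 2.2 units further apart.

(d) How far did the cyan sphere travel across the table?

1.4

The cyan sphere was near (5.2, 3.9) before and (4.2, 4.9) after, so it travelled √(1.0² + 1.0²) ≈ 1.4 units.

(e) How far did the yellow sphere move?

3.1

The yellow sphere moved from about (11.0, 8.4) to (9.9, 5.5), a distance of √(1.1² + 2.9²) ≈ 3.1.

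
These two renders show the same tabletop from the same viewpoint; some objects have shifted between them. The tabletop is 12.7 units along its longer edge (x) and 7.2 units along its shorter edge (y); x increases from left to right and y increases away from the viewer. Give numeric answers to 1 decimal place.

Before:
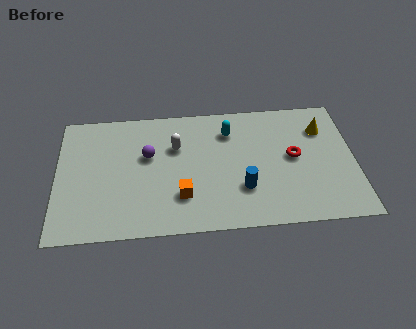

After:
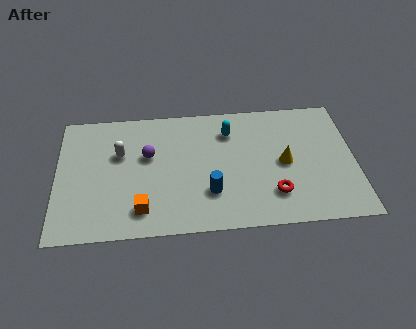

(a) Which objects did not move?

the purple sphere and the cyan capsule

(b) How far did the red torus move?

2.2

The red torus was near (10.1, 3.8) before and (9.2, 1.8) after, so it travelled √(0.9² + 2.0²) ≈ 2.2 units.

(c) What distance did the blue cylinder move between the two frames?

1.4

The blue cylinder moved from about (7.9, 2.2) to (6.5, 2.1), a distance of √(1.4² + 0.1²) ≈ 1.4.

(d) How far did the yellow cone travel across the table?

2.5

From (11.4, 5.3) to (9.7, 3.5), the yellow cone covered √(1.7² + 1.8²) ≈ 2.5 units.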